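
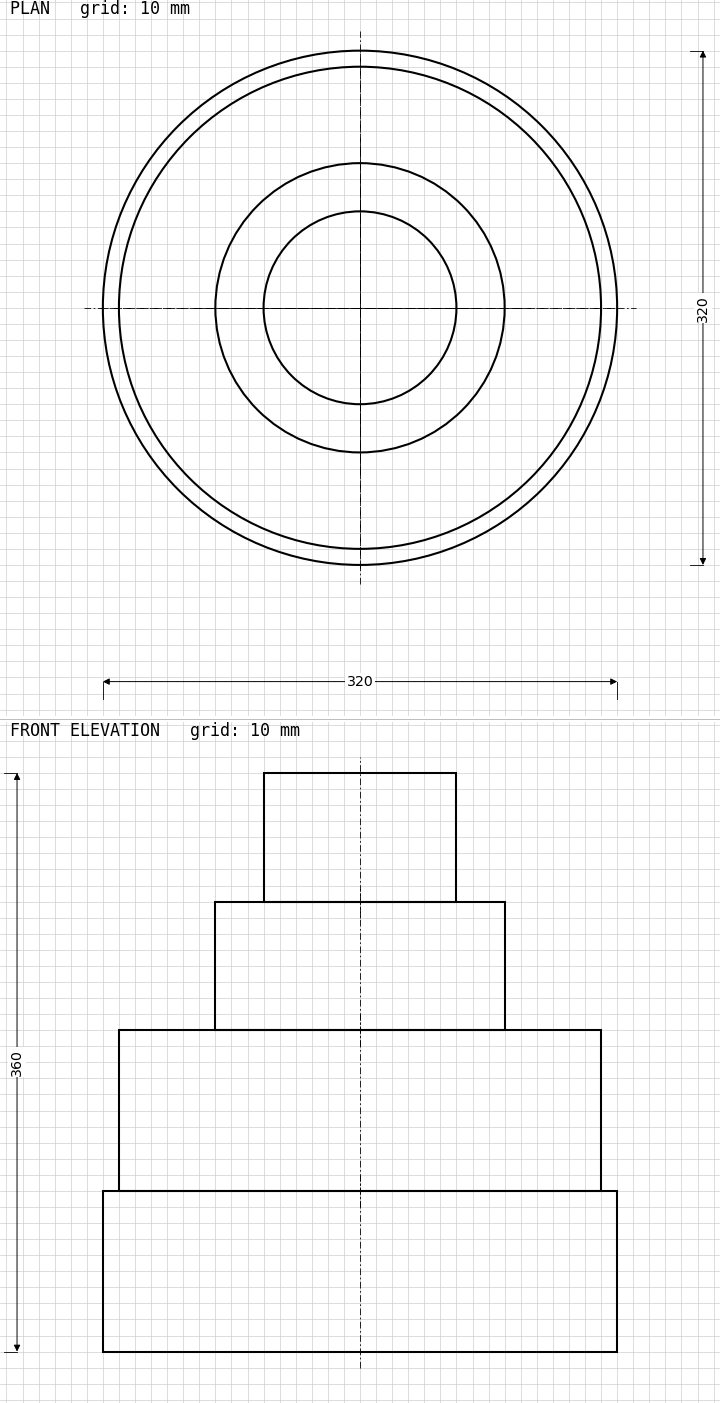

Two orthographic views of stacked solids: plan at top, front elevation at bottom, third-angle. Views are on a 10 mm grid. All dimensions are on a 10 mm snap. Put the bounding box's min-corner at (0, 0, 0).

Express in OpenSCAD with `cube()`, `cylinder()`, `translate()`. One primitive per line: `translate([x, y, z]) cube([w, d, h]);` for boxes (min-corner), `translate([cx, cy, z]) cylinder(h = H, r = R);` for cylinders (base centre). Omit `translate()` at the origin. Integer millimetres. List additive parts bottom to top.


translate([160, 160, 0]) cylinder(h = 100, r = 160);
translate([160, 160, 100]) cylinder(h = 100, r = 150);
translate([160, 160, 200]) cylinder(h = 80, r = 90);
translate([160, 160, 280]) cylinder(h = 80, r = 60);


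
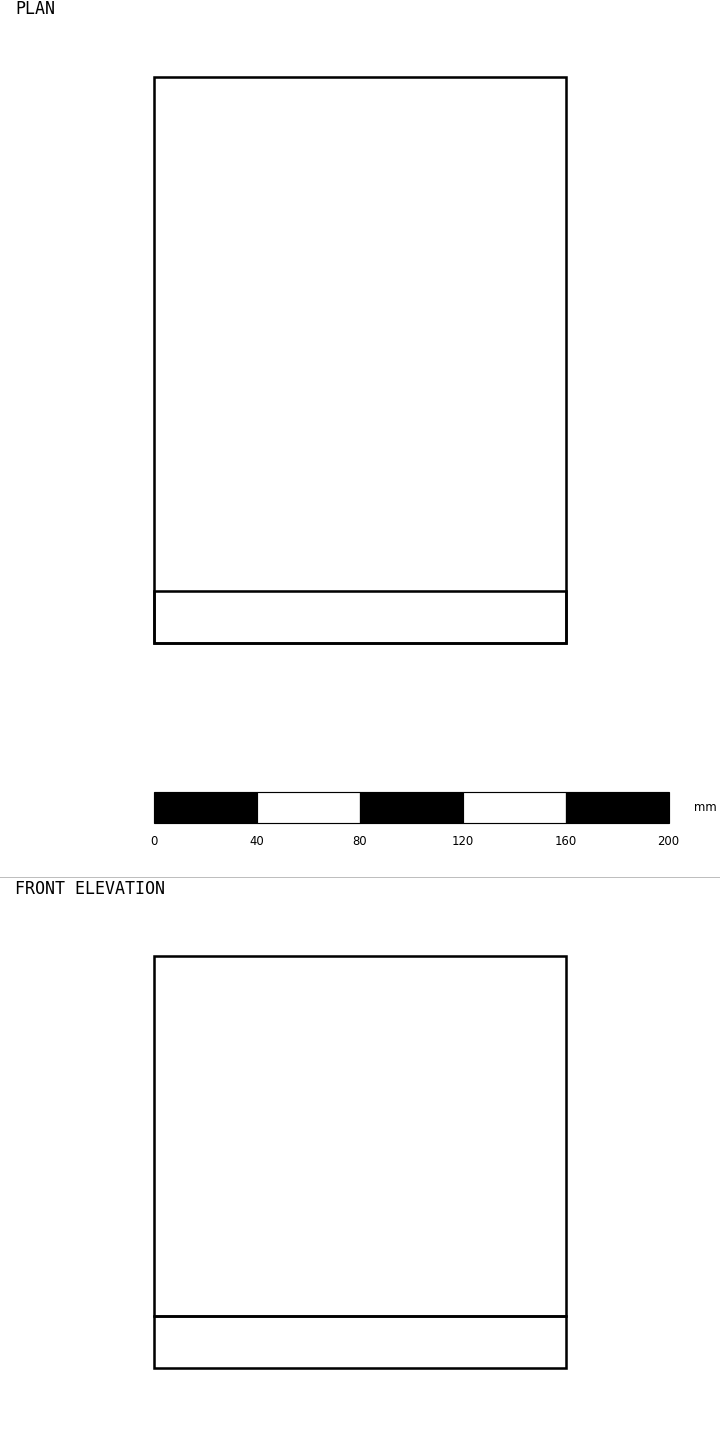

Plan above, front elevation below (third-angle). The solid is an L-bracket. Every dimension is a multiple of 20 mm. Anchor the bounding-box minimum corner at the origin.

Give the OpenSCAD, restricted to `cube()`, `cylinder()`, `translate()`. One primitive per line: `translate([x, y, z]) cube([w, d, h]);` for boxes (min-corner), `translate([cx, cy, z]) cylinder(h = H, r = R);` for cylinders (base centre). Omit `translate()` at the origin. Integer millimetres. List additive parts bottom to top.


cube([160, 220, 20]);
translate([0, 0, 20]) cube([160, 20, 140]);


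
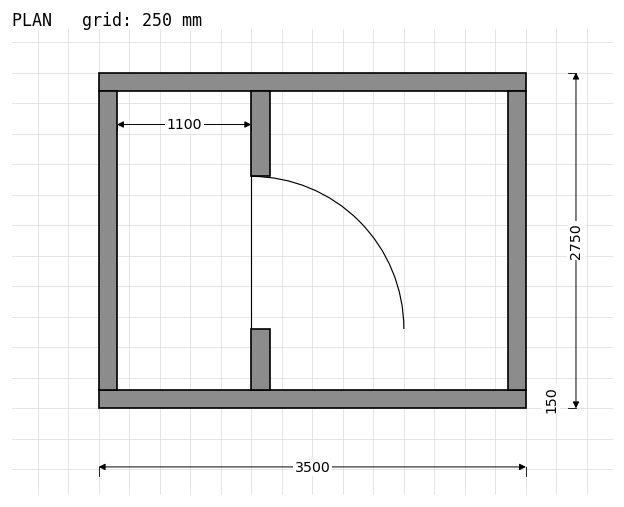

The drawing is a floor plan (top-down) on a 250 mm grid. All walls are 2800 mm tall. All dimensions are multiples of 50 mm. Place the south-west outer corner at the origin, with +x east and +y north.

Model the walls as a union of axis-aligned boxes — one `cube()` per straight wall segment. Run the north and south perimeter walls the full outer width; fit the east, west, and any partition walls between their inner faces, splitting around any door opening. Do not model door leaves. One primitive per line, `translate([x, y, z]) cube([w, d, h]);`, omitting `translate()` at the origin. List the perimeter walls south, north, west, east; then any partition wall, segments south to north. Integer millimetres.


cube([3500, 150, 2800]);
translate([0, 2600, 0]) cube([3500, 150, 2800]);
translate([0, 150, 0]) cube([150, 2450, 2800]);
translate([3350, 150, 0]) cube([150, 2450, 2800]);
translate([1250, 150, 0]) cube([150, 500, 2800]);
translate([1250, 1900, 0]) cube([150, 700, 2800]);


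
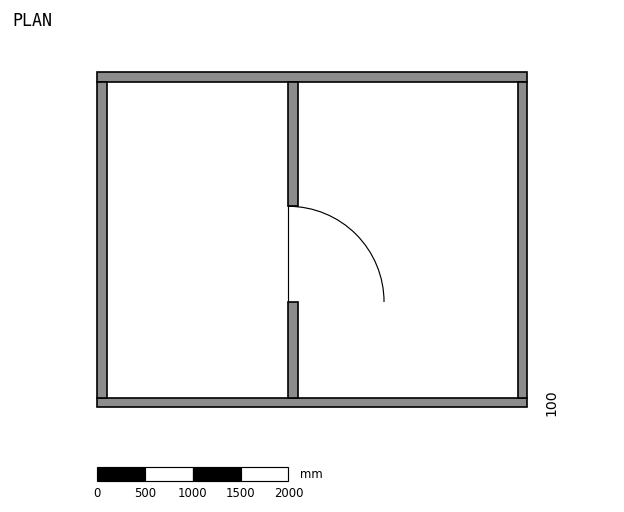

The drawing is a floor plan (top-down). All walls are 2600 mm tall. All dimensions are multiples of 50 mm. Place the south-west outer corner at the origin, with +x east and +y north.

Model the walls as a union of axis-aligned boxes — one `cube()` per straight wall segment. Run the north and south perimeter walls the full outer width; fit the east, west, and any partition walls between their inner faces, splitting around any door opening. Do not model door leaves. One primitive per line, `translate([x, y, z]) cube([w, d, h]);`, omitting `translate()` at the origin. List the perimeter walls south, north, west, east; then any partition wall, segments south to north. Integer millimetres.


cube([4500, 100, 2600]);
translate([0, 3400, 0]) cube([4500, 100, 2600]);
translate([0, 100, 0]) cube([100, 3300, 2600]);
translate([4400, 100, 0]) cube([100, 3300, 2600]);
translate([2000, 100, 0]) cube([100, 1000, 2600]);
translate([2000, 2100, 0]) cube([100, 1300, 2600]);


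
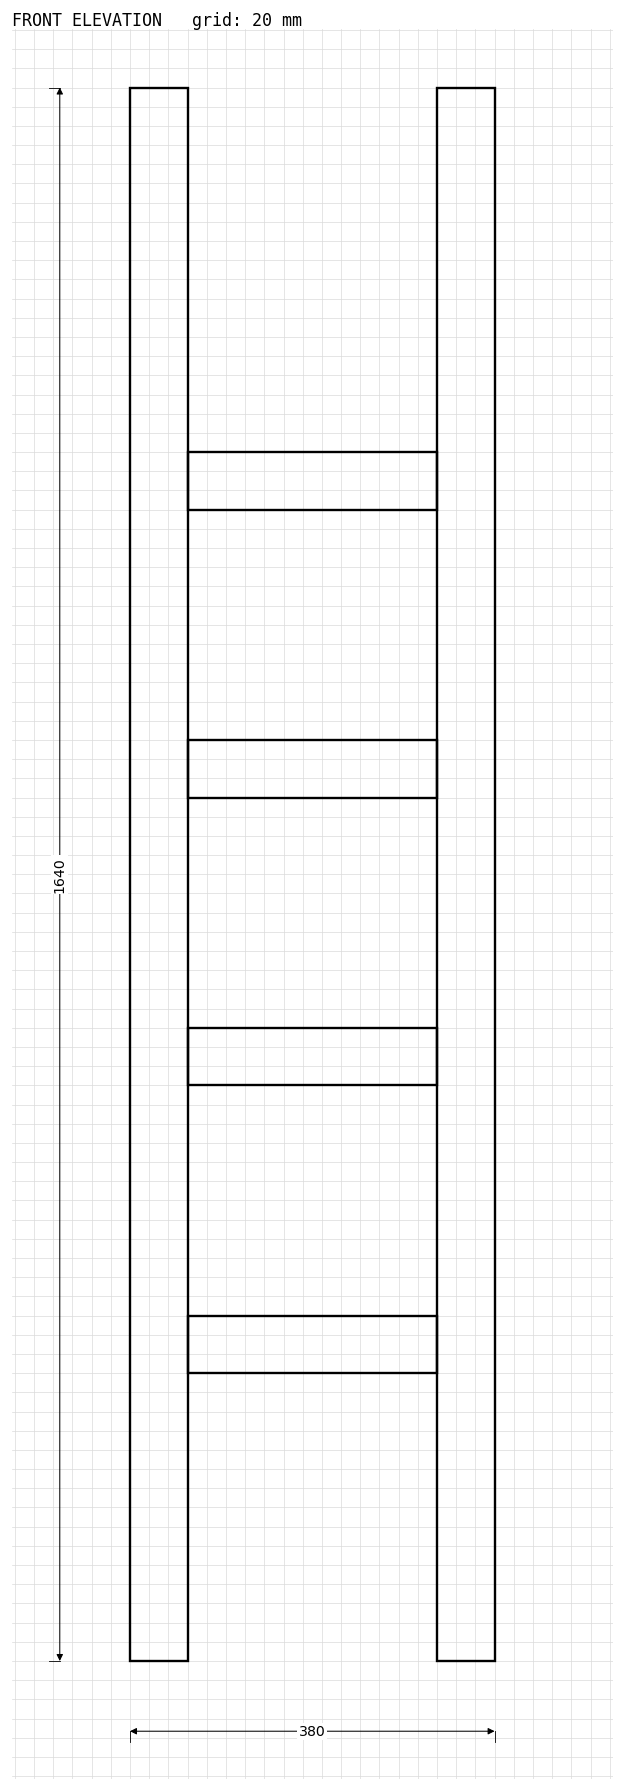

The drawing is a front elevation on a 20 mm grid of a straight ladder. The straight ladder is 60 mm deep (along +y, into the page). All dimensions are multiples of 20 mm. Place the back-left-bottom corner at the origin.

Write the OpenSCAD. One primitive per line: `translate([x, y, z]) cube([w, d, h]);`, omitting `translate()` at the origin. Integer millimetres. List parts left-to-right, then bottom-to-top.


cube([60, 60, 1640]);
translate([60, 0, 300]) cube([260, 60, 60]);
translate([60, 0, 600]) cube([260, 60, 60]);
translate([60, 0, 900]) cube([260, 60, 60]);
translate([60, 0, 1200]) cube([260, 60, 60]);
translate([320, 0, 0]) cube([60, 60, 1640]);


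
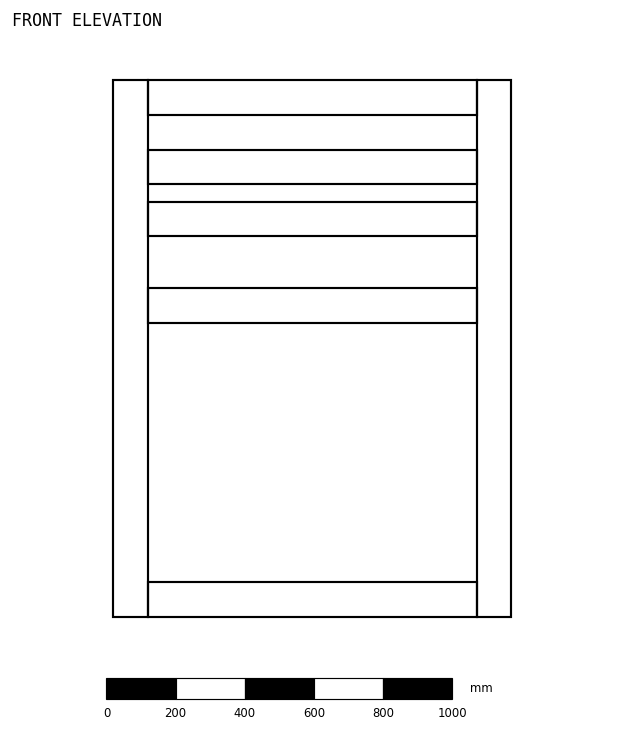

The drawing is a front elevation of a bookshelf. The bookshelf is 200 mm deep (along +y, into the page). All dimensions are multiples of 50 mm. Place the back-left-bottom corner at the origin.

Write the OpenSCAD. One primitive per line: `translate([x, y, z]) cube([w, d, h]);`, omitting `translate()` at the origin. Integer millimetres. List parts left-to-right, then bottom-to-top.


cube([100, 200, 1550]);
translate([100, 0, 0]) cube([950, 200, 100]);
translate([100, 0, 850]) cube([950, 200, 100]);
translate([100, 0, 1100]) cube([950, 200, 100]);
translate([100, 0, 1250]) cube([950, 200, 100]);
translate([100, 0, 1450]) cube([950, 200, 100]);
translate([1050, 0, 0]) cube([100, 200, 1550]);


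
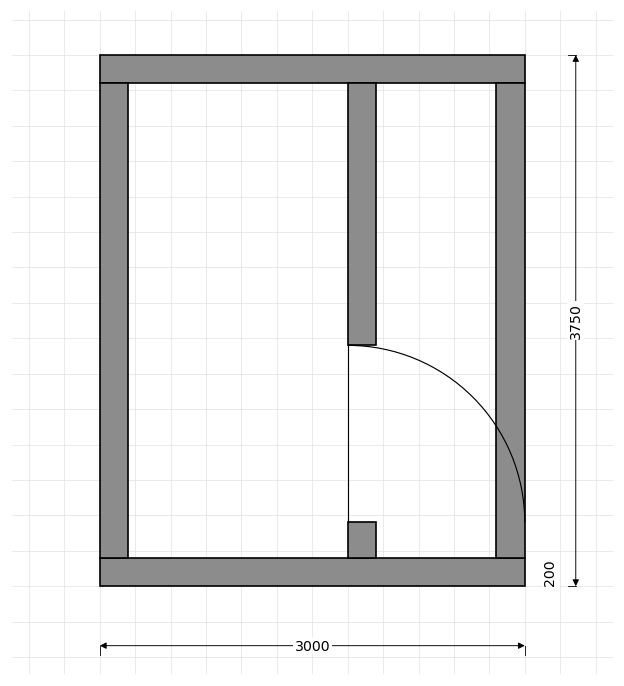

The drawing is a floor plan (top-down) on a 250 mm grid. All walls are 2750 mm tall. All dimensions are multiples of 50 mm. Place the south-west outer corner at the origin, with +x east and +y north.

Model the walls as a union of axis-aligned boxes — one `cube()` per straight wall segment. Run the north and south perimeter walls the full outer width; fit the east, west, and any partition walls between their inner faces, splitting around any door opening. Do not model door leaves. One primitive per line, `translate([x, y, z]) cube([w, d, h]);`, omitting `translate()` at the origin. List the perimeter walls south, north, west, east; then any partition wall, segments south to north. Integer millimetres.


cube([3000, 200, 2750]);
translate([0, 3550, 0]) cube([3000, 200, 2750]);
translate([0, 200, 0]) cube([200, 3350, 2750]);
translate([2800, 200, 0]) cube([200, 3350, 2750]);
translate([1750, 200, 0]) cube([200, 250, 2750]);
translate([1750, 1700, 0]) cube([200, 1850, 2750]);


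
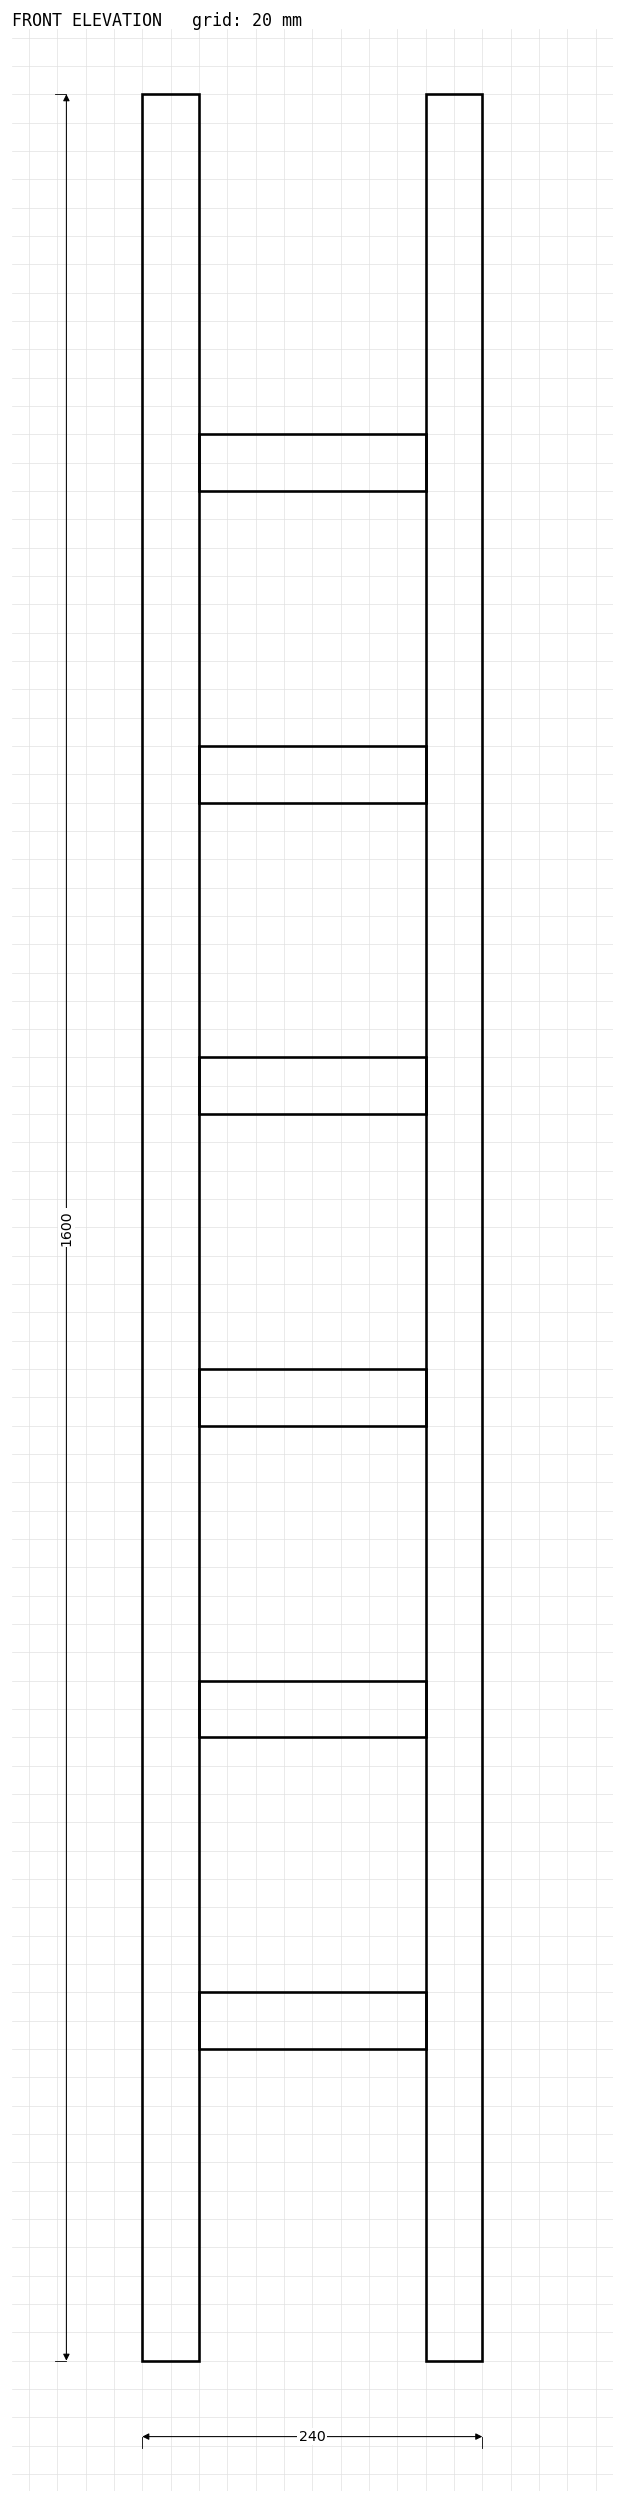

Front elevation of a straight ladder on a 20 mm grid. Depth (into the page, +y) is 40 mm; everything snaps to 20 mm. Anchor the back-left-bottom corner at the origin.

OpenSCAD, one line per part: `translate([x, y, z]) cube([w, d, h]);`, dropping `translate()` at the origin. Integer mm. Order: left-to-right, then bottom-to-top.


cube([40, 40, 1600]);
translate([40, 0, 220]) cube([160, 40, 40]);
translate([40, 0, 440]) cube([160, 40, 40]);
translate([40, 0, 660]) cube([160, 40, 40]);
translate([40, 0, 880]) cube([160, 40, 40]);
translate([40, 0, 1100]) cube([160, 40, 40]);
translate([40, 0, 1320]) cube([160, 40, 40]);
translate([200, 0, 0]) cube([40, 40, 1600]);


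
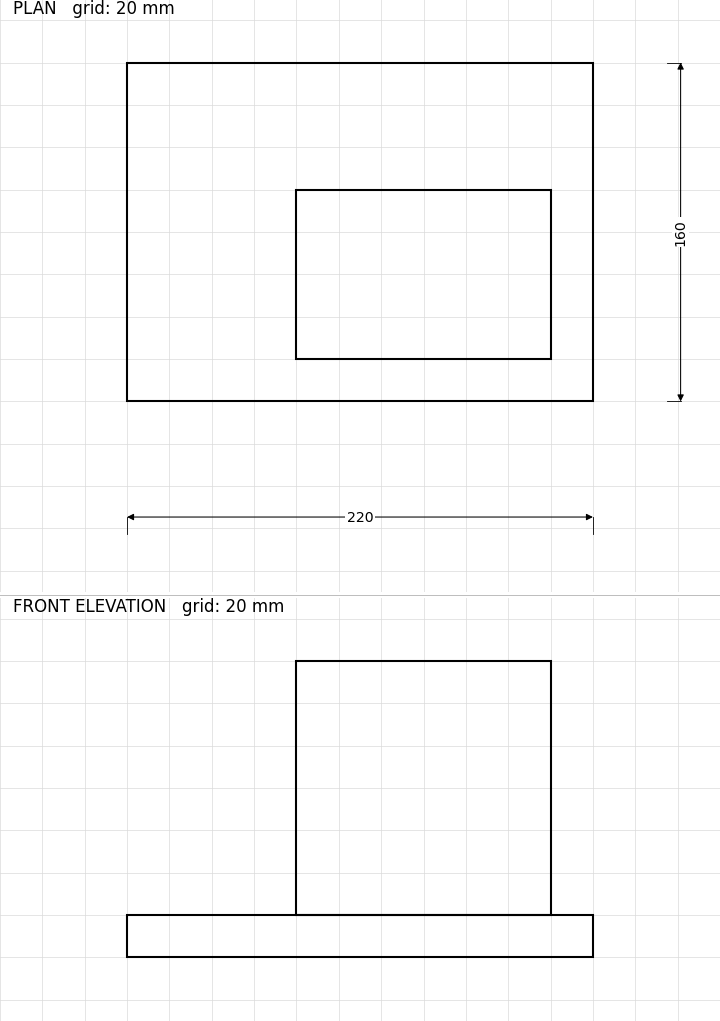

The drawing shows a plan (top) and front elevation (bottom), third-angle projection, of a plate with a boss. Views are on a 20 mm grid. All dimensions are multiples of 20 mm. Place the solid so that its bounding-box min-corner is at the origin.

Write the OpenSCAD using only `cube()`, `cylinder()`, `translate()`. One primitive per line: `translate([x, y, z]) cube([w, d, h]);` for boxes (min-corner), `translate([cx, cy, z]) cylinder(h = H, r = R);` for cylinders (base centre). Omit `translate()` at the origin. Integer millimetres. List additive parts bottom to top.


cube([220, 160, 20]);
translate([80, 20, 20]) cube([120, 80, 120]);


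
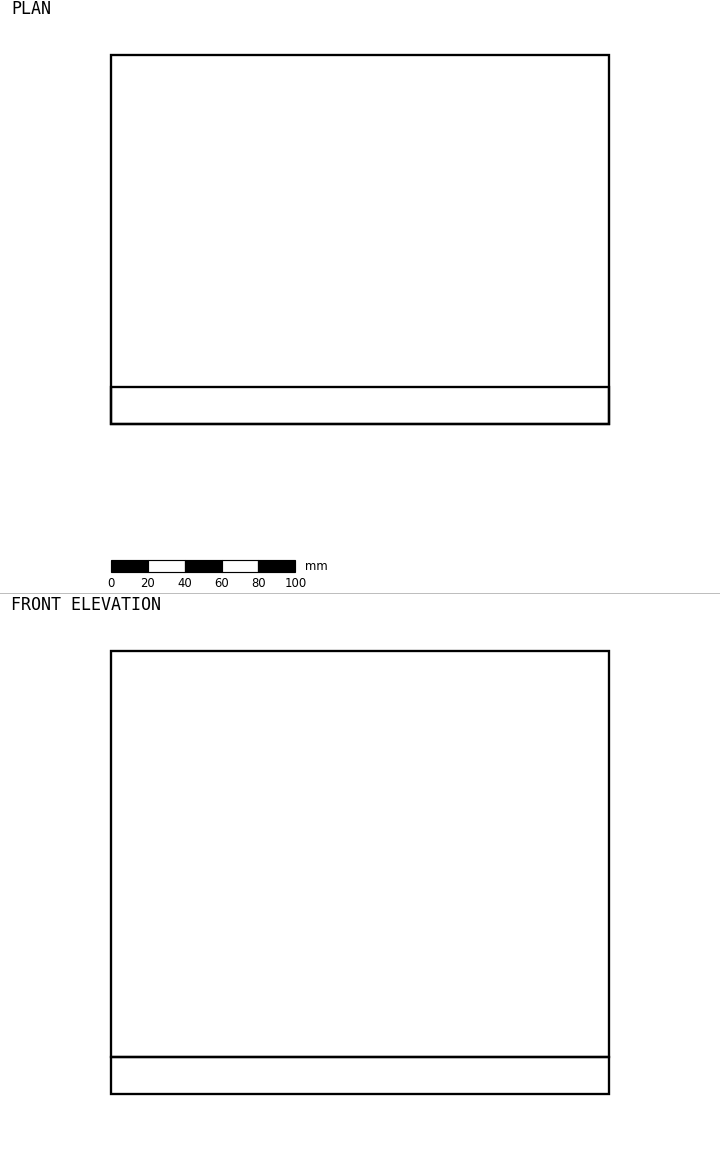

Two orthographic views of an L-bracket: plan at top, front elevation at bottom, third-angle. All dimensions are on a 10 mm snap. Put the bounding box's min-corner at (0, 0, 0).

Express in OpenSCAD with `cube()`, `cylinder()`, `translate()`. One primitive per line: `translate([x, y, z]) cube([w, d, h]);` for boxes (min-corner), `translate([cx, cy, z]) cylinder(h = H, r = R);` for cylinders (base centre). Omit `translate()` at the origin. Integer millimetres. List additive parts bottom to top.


cube([270, 200, 20]);
translate([0, 0, 20]) cube([270, 20, 220]);


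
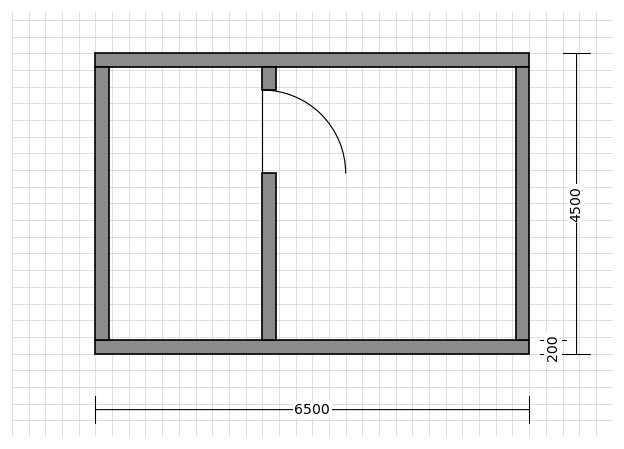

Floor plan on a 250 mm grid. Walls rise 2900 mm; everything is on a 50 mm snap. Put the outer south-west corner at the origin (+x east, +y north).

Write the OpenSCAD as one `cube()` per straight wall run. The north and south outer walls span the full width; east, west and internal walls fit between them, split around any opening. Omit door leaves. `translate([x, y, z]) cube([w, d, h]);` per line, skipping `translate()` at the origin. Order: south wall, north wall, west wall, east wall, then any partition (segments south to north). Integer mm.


cube([6500, 200, 2900]);
translate([0, 4300, 0]) cube([6500, 200, 2900]);
translate([0, 200, 0]) cube([200, 4100, 2900]);
translate([6300, 200, 0]) cube([200, 4100, 2900]);
translate([2500, 200, 0]) cube([200, 2500, 2900]);
translate([2500, 3950, 0]) cube([200, 350, 2900]);


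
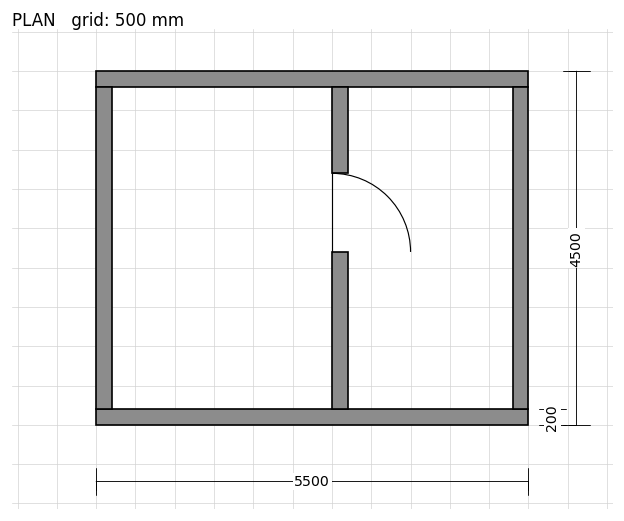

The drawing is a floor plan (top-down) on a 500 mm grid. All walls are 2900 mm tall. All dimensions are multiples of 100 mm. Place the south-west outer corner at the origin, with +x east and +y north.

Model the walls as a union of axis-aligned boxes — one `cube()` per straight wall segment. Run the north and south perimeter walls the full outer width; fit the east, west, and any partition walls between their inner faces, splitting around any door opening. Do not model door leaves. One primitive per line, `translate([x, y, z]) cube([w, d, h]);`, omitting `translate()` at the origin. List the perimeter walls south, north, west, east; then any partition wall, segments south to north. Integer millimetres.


cube([5500, 200, 2900]);
translate([0, 4300, 0]) cube([5500, 200, 2900]);
translate([0, 200, 0]) cube([200, 4100, 2900]);
translate([5300, 200, 0]) cube([200, 4100, 2900]);
translate([3000, 200, 0]) cube([200, 2000, 2900]);
translate([3000, 3200, 0]) cube([200, 1100, 2900]);


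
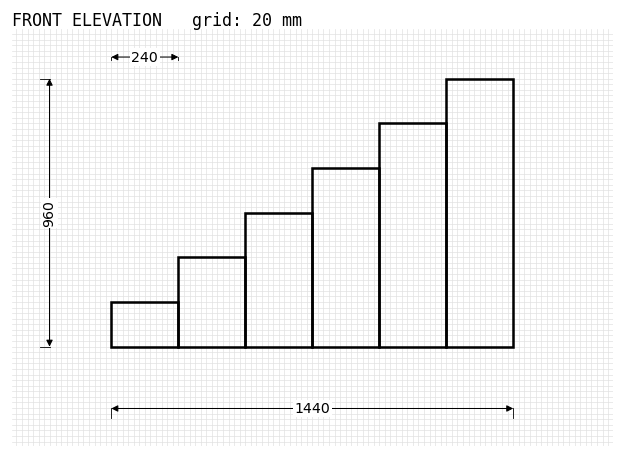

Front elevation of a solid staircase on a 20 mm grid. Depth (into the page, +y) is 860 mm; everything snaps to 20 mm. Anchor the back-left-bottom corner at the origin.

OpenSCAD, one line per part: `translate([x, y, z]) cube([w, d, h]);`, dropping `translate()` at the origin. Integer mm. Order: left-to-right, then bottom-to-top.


cube([240, 860, 160]);
translate([240, 0, 0]) cube([240, 860, 320]);
translate([480, 0, 0]) cube([240, 860, 480]);
translate([720, 0, 0]) cube([240, 860, 640]);
translate([960, 0, 0]) cube([240, 860, 800]);
translate([1200, 0, 0]) cube([240, 860, 960]);


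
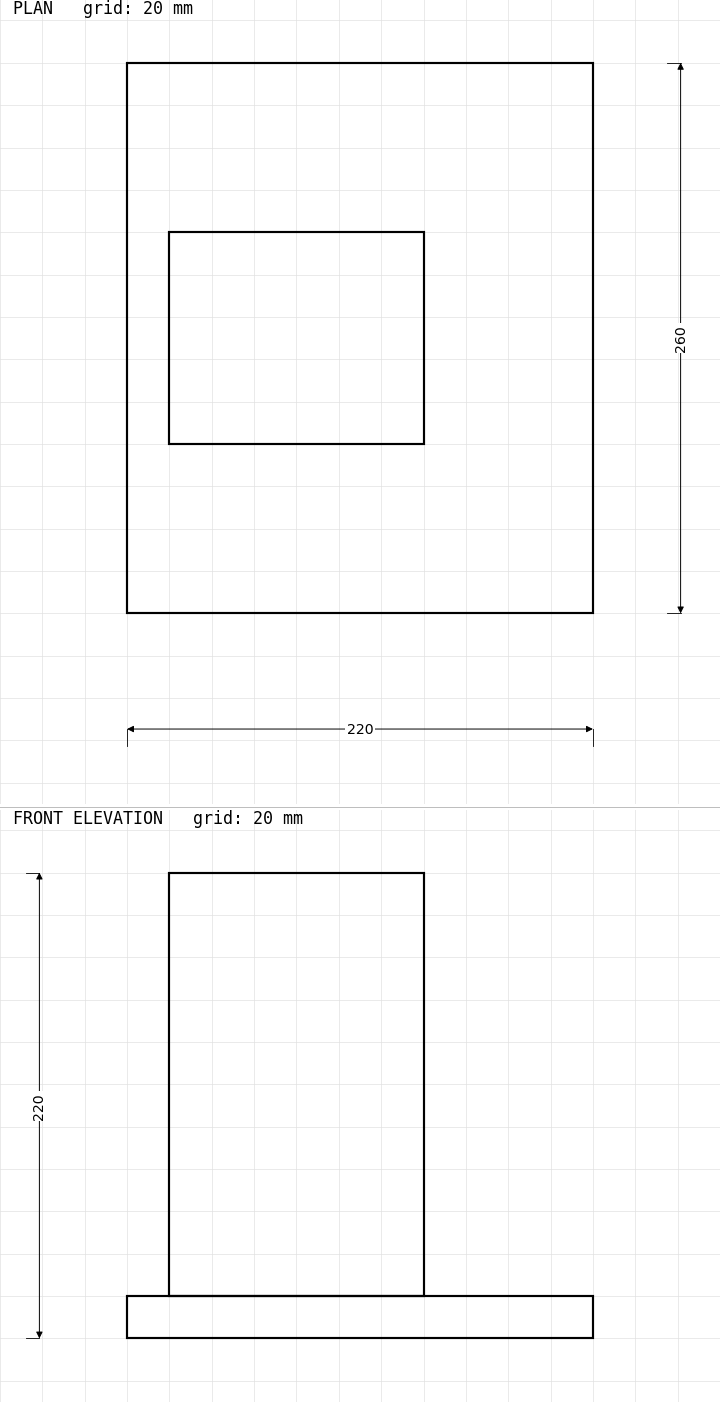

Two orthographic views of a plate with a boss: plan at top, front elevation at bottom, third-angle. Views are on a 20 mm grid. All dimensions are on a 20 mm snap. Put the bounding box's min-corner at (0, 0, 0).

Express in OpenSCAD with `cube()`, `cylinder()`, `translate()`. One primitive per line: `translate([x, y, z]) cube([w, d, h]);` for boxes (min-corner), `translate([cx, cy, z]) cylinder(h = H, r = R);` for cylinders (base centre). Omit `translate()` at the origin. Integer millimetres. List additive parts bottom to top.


cube([220, 260, 20]);
translate([20, 80, 20]) cube([120, 100, 200]);


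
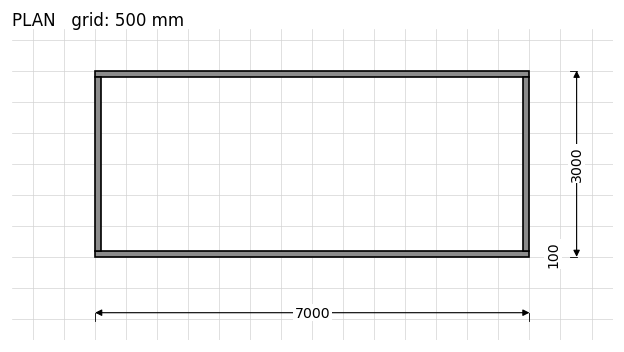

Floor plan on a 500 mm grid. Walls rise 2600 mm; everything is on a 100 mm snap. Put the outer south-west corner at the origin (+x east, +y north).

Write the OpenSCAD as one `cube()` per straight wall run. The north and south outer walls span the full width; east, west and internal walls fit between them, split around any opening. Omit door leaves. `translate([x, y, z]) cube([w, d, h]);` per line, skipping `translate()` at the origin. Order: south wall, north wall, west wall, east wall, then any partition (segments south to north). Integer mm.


cube([7000, 100, 2600]);
translate([0, 2900, 0]) cube([7000, 100, 2600]);
translate([0, 100, 0]) cube([100, 2800, 2600]);
translate([6900, 100, 0]) cube([100, 2800, 2600]);


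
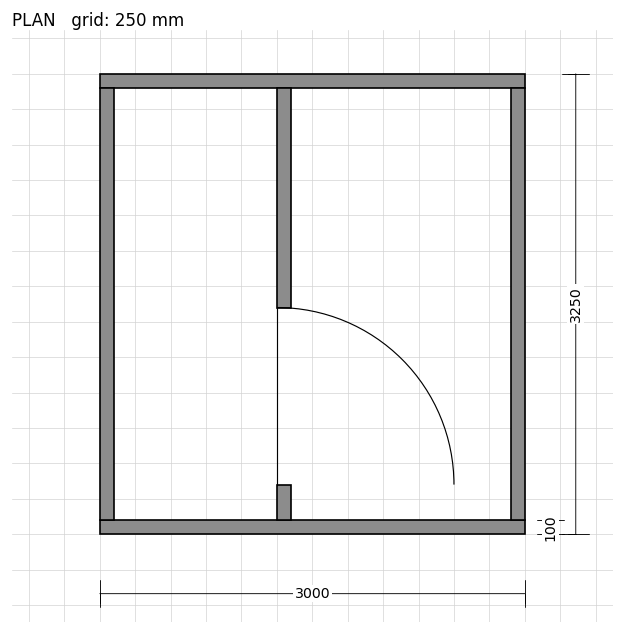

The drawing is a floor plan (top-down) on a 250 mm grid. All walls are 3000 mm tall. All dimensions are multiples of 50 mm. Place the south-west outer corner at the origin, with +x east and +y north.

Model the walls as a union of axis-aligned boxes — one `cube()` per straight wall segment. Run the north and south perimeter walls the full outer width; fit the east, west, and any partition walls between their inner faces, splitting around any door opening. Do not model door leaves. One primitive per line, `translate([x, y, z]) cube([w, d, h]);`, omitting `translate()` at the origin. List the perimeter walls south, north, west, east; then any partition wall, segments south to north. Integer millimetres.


cube([3000, 100, 3000]);
translate([0, 3150, 0]) cube([3000, 100, 3000]);
translate([0, 100, 0]) cube([100, 3050, 3000]);
translate([2900, 100, 0]) cube([100, 3050, 3000]);
translate([1250, 100, 0]) cube([100, 250, 3000]);
translate([1250, 1600, 0]) cube([100, 1550, 3000]);


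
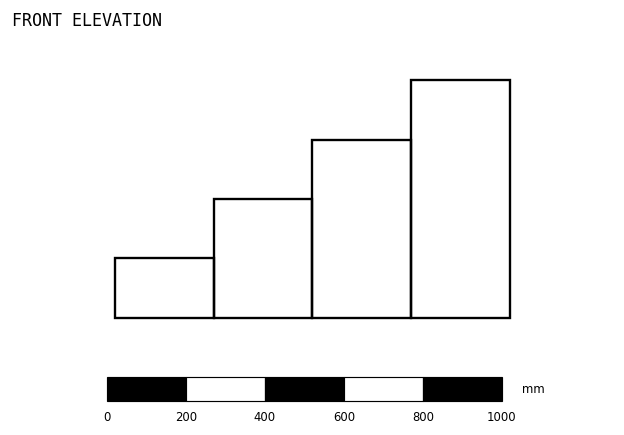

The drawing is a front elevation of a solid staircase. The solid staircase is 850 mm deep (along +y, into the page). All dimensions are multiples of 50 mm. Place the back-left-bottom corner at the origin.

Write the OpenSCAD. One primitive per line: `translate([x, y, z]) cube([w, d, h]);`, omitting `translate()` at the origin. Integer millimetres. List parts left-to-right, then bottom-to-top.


cube([250, 850, 150]);
translate([250, 0, 0]) cube([250, 850, 300]);
translate([500, 0, 0]) cube([250, 850, 450]);
translate([750, 0, 0]) cube([250, 850, 600]);


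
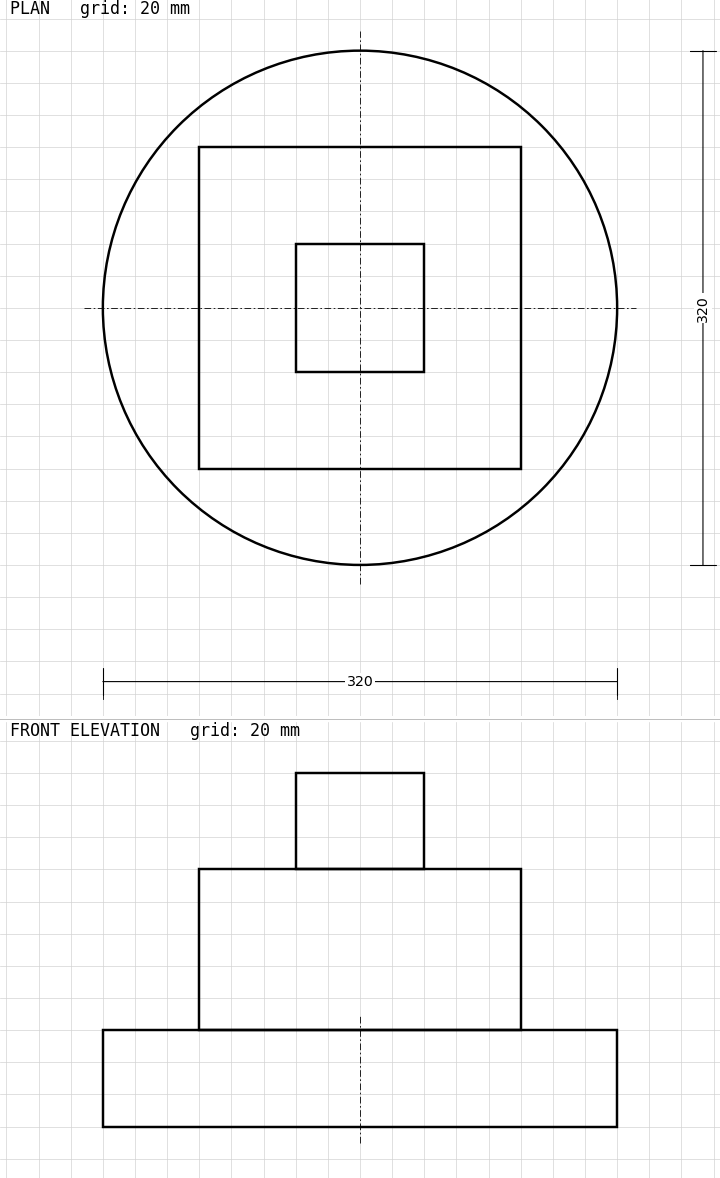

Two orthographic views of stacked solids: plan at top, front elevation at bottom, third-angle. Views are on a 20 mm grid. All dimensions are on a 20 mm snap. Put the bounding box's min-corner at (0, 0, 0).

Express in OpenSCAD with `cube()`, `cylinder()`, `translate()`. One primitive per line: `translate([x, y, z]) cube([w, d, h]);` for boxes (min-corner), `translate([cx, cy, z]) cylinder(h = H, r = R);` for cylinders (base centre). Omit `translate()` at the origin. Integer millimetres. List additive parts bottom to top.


translate([160, 160, 0]) cylinder(h = 60, r = 160);
translate([60, 60, 60]) cube([200, 200, 100]);
translate([120, 120, 160]) cube([80, 80, 60]);


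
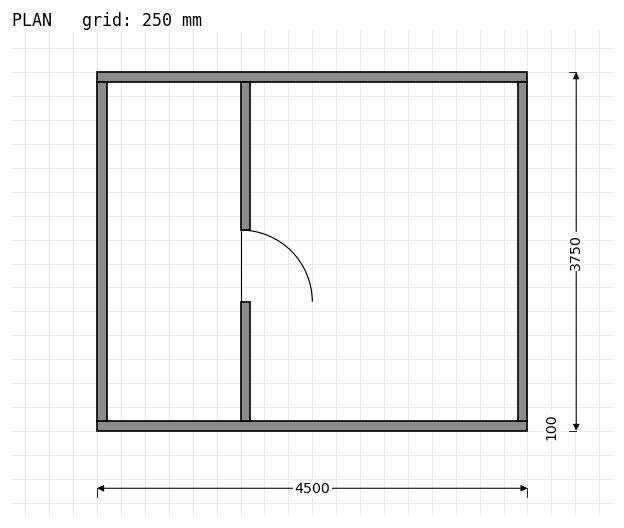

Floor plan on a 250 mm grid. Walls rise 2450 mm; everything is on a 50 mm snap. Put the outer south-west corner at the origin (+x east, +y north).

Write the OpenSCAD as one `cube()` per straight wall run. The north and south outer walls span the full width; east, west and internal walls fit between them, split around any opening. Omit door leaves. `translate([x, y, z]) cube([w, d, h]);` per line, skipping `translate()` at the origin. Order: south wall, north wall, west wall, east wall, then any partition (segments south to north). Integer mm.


cube([4500, 100, 2450]);
translate([0, 3650, 0]) cube([4500, 100, 2450]);
translate([0, 100, 0]) cube([100, 3550, 2450]);
translate([4400, 100, 0]) cube([100, 3550, 2450]);
translate([1500, 100, 0]) cube([100, 1250, 2450]);
translate([1500, 2100, 0]) cube([100, 1550, 2450]);


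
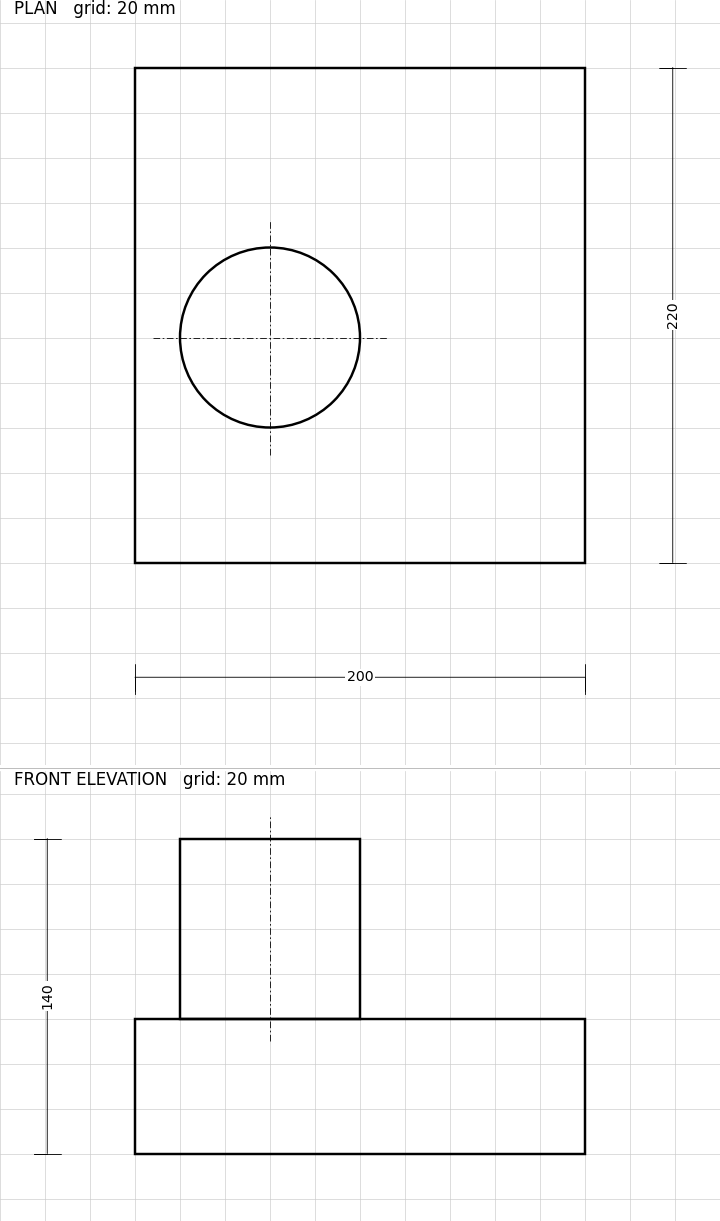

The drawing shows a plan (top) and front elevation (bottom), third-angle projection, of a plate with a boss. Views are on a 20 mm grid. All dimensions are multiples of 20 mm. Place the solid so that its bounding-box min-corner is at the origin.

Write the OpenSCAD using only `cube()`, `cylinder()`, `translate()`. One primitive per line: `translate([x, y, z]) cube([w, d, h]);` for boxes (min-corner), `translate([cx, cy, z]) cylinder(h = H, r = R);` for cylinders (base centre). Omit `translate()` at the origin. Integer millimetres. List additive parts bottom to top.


cube([200, 220, 60]);
translate([60, 100, 60]) cylinder(h = 80, r = 40);


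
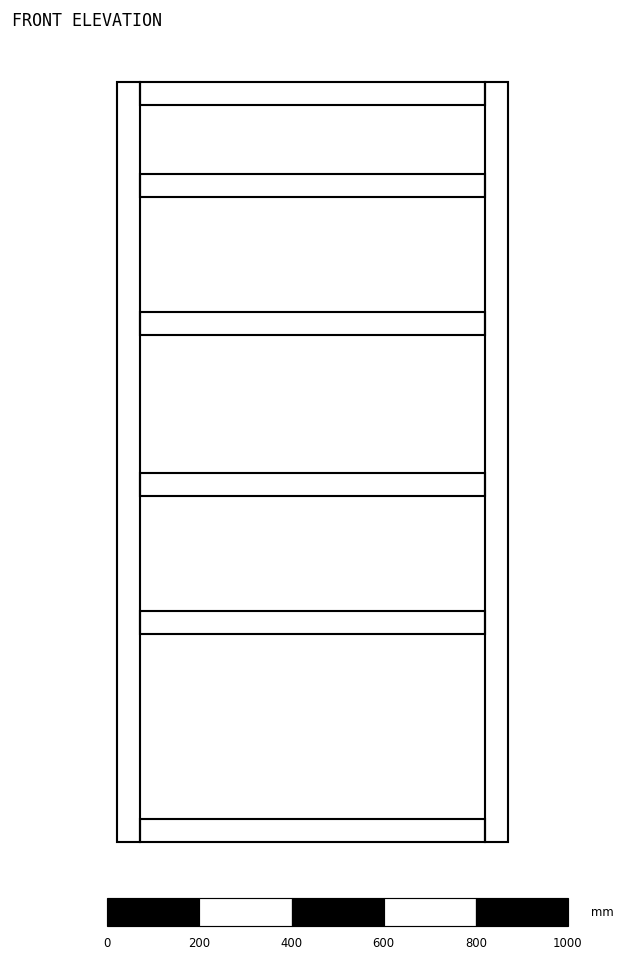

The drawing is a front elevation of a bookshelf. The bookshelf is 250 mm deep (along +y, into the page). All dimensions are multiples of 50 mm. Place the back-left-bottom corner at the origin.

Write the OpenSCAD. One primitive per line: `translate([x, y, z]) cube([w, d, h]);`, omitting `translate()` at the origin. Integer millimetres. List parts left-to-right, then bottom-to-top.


cube([50, 250, 1650]);
translate([50, 0, 0]) cube([750, 250, 50]);
translate([50, 0, 450]) cube([750, 250, 50]);
translate([50, 0, 750]) cube([750, 250, 50]);
translate([50, 0, 1100]) cube([750, 250, 50]);
translate([50, 0, 1400]) cube([750, 250, 50]);
translate([50, 0, 1600]) cube([750, 250, 50]);
translate([800, 0, 0]) cube([50, 250, 1650]);


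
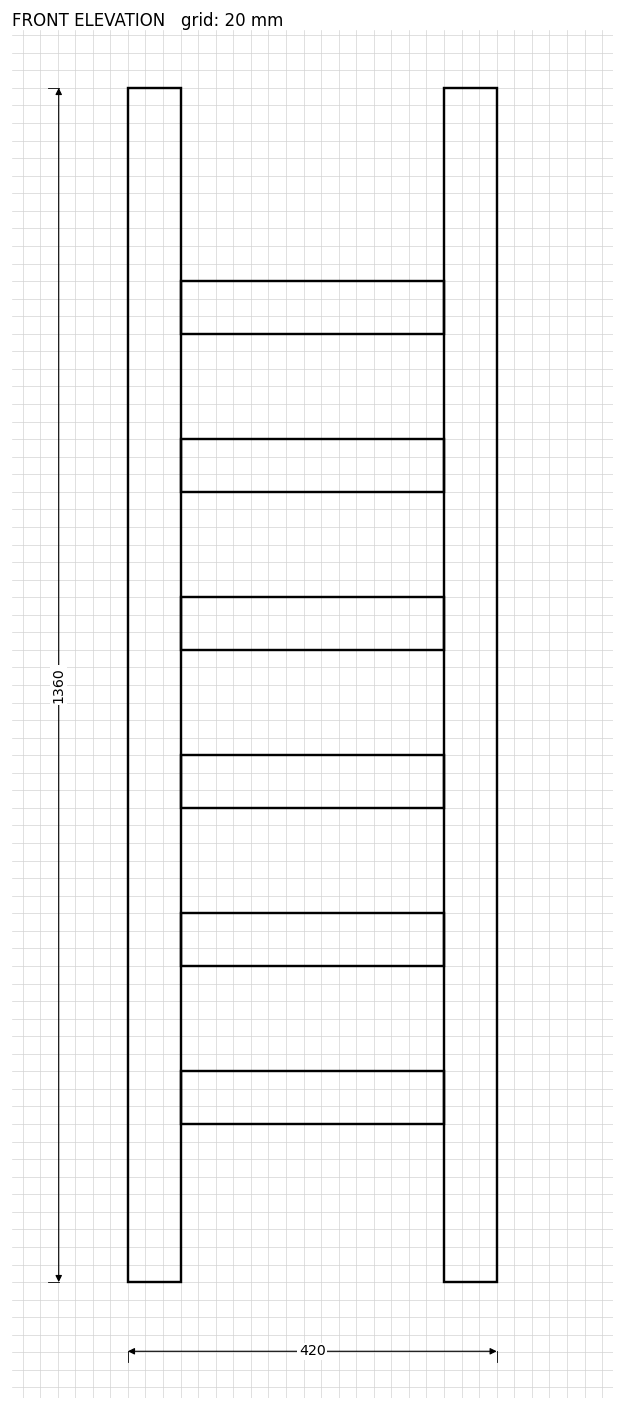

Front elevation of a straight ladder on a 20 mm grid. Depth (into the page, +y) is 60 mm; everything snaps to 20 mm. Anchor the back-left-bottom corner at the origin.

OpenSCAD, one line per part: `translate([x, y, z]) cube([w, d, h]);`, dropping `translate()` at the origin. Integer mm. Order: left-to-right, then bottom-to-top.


cube([60, 60, 1360]);
translate([60, 0, 180]) cube([300, 60, 60]);
translate([60, 0, 360]) cube([300, 60, 60]);
translate([60, 0, 540]) cube([300, 60, 60]);
translate([60, 0, 720]) cube([300, 60, 60]);
translate([60, 0, 900]) cube([300, 60, 60]);
translate([60, 0, 1080]) cube([300, 60, 60]);
translate([360, 0, 0]) cube([60, 60, 1360]);


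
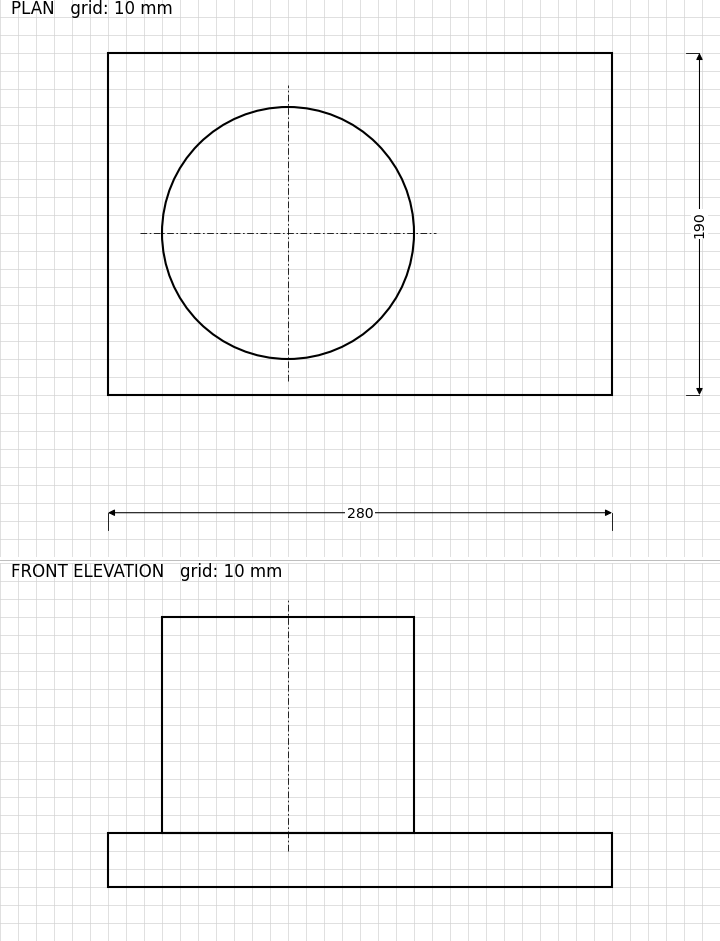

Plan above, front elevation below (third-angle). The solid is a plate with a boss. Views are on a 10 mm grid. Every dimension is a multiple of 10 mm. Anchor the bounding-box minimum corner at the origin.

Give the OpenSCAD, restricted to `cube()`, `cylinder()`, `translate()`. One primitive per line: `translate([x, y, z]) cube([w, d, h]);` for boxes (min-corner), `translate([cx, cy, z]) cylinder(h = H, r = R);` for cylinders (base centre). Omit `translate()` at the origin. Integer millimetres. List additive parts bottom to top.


cube([280, 190, 30]);
translate([100, 90, 30]) cylinder(h = 120, r = 70);


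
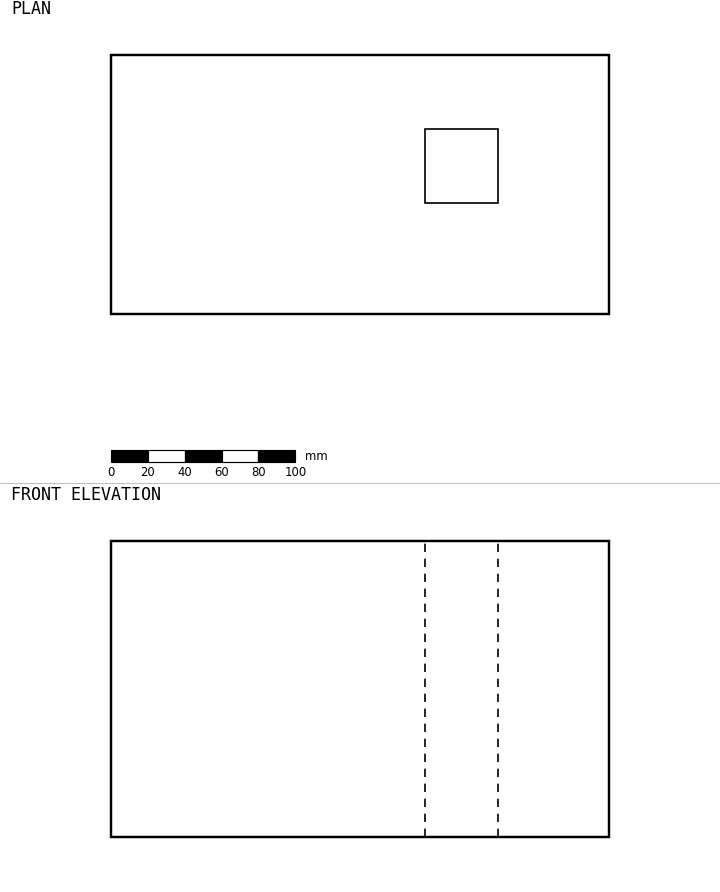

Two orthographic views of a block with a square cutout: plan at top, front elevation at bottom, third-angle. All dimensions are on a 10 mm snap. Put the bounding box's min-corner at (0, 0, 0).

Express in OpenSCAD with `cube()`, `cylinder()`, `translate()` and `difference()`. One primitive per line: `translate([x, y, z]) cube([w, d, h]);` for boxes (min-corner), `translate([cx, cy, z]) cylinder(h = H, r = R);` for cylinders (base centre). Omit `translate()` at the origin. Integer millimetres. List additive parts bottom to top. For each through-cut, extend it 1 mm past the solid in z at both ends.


difference() {
  cube([270, 140, 160]);
  translate([170, 60, -1]) cube([40, 40, 162]);
}


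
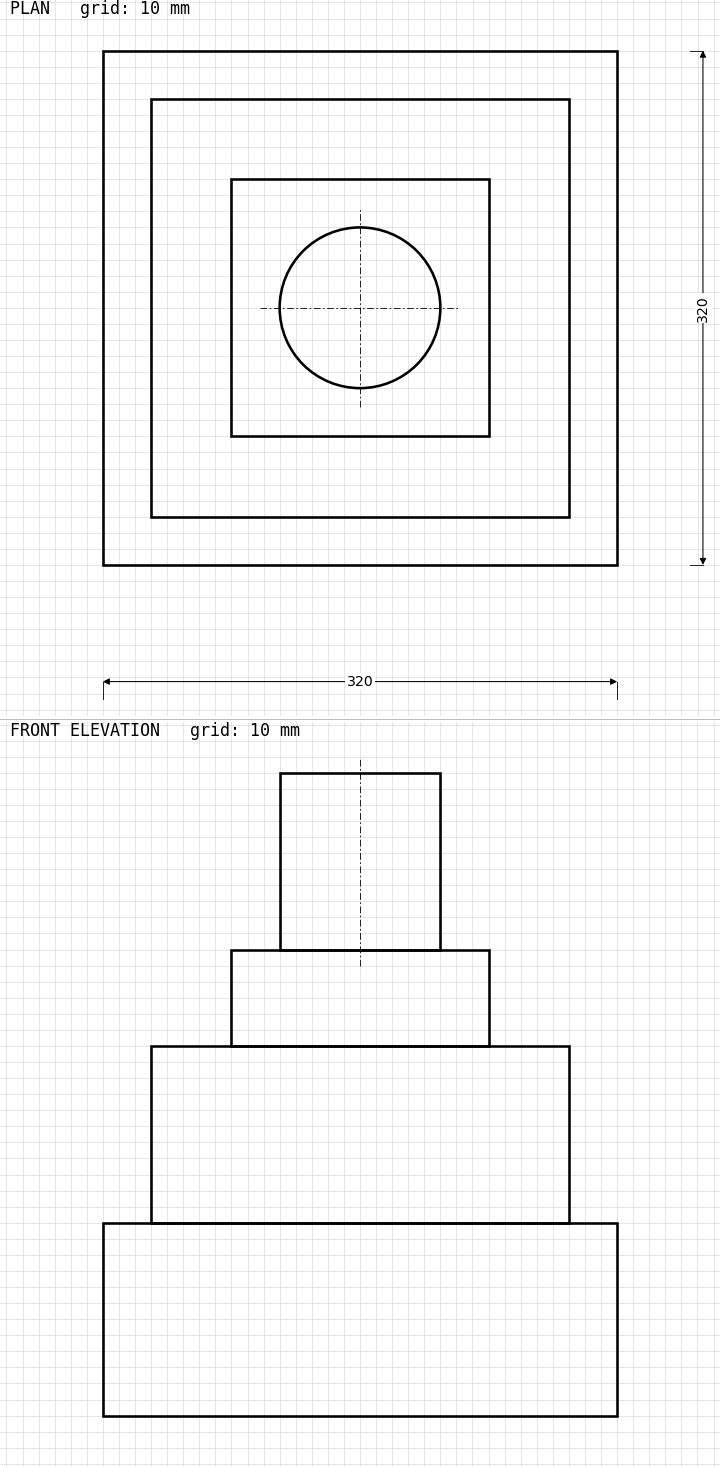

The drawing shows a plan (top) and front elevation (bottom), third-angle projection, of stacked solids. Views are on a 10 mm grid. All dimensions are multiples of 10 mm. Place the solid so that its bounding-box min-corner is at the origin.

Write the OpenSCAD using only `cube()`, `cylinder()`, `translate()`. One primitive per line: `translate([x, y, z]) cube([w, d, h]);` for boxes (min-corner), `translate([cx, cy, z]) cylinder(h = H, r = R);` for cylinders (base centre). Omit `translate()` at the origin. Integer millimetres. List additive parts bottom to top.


cube([320, 320, 120]);
translate([30, 30, 120]) cube([260, 260, 110]);
translate([80, 80, 230]) cube([160, 160, 60]);
translate([160, 160, 290]) cylinder(h = 110, r = 50);


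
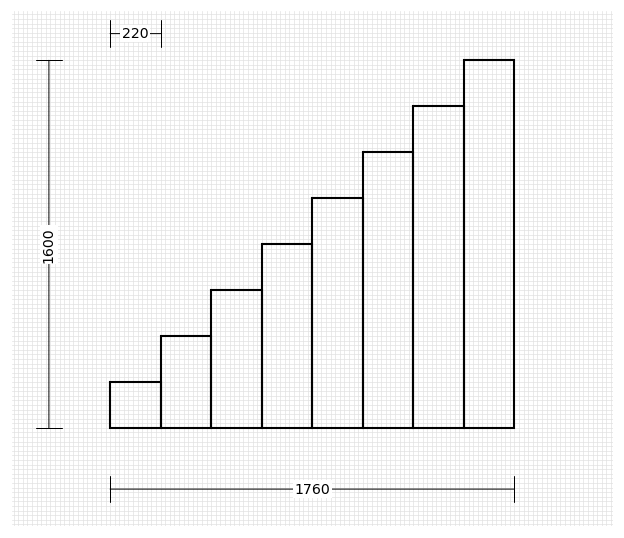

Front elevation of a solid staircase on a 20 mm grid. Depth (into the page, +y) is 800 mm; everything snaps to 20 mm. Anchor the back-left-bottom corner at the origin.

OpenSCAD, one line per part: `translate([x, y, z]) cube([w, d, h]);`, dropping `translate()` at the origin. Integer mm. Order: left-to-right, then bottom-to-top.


cube([220, 800, 200]);
translate([220, 0, 0]) cube([220, 800, 400]);
translate([440, 0, 0]) cube([220, 800, 600]);
translate([660, 0, 0]) cube([220, 800, 800]);
translate([880, 0, 0]) cube([220, 800, 1000]);
translate([1100, 0, 0]) cube([220, 800, 1200]);
translate([1320, 0, 0]) cube([220, 800, 1400]);
translate([1540, 0, 0]) cube([220, 800, 1600]);


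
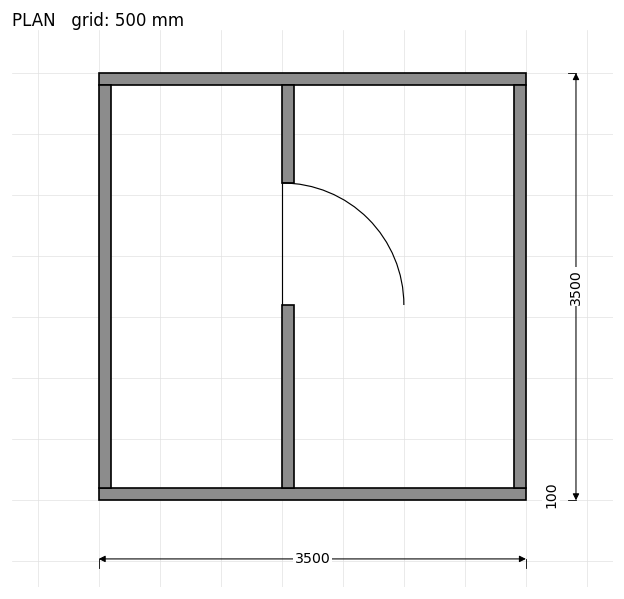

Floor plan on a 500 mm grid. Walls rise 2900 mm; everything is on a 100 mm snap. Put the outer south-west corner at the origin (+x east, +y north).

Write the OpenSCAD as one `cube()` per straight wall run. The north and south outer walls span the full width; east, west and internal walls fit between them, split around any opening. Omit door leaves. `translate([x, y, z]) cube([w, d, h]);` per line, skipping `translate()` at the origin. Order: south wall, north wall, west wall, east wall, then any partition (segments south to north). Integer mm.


cube([3500, 100, 2900]);
translate([0, 3400, 0]) cube([3500, 100, 2900]);
translate([0, 100, 0]) cube([100, 3300, 2900]);
translate([3400, 100, 0]) cube([100, 3300, 2900]);
translate([1500, 100, 0]) cube([100, 1500, 2900]);
translate([1500, 2600, 0]) cube([100, 800, 2900]);


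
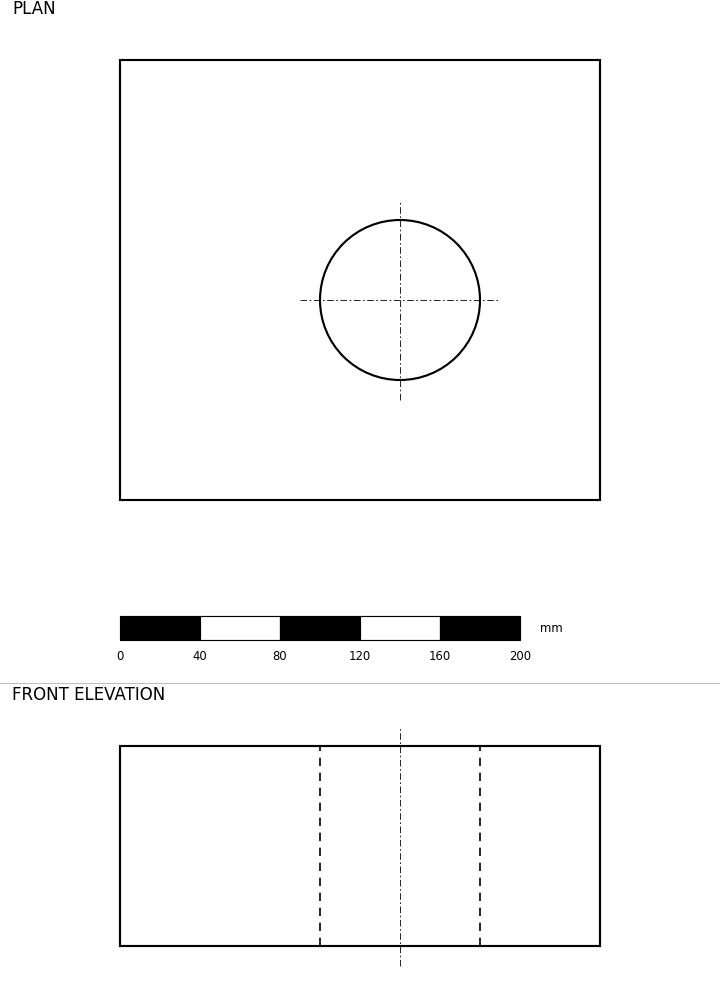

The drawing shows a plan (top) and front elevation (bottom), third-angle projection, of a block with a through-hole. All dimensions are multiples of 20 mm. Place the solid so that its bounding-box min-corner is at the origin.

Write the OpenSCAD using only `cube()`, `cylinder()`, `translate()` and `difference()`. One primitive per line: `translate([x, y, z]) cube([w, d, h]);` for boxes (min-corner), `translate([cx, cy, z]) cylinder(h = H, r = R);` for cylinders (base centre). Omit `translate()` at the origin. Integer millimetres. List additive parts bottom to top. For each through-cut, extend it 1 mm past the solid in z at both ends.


difference() {
  cube([240, 220, 100]);
  translate([140, 100, -1]) cylinder(h = 102, r = 40);
}


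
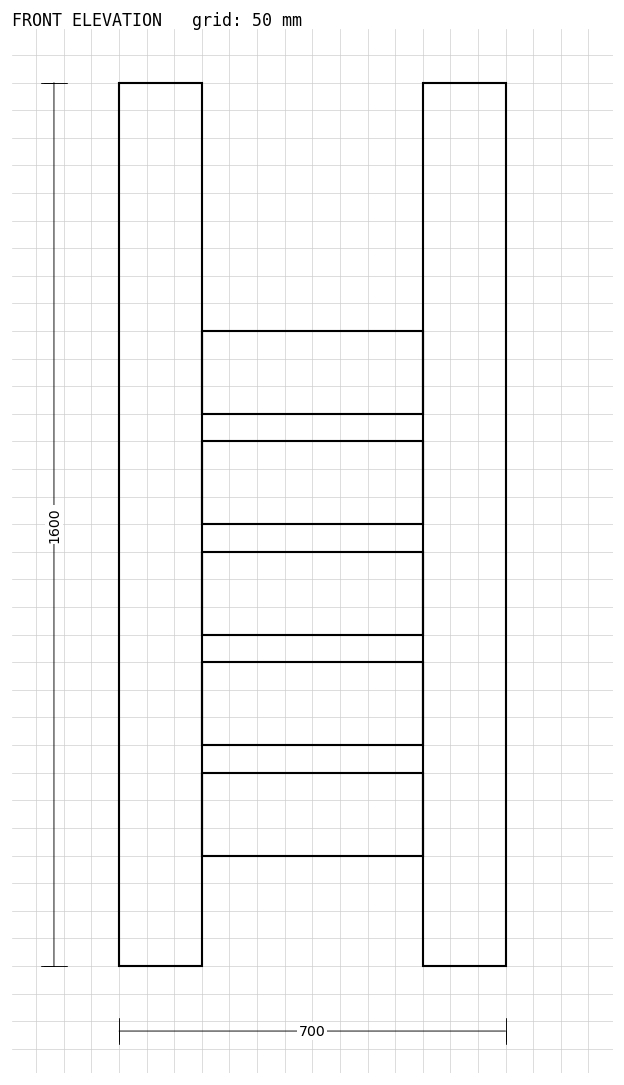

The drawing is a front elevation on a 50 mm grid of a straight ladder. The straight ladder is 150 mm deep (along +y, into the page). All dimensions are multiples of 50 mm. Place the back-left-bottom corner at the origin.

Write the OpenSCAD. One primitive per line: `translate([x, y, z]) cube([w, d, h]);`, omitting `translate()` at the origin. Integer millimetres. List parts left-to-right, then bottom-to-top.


cube([150, 150, 1600]);
translate([150, 0, 200]) cube([400, 150, 150]);
translate([150, 0, 400]) cube([400, 150, 150]);
translate([150, 0, 600]) cube([400, 150, 150]);
translate([150, 0, 800]) cube([400, 150, 150]);
translate([150, 0, 1000]) cube([400, 150, 150]);
translate([550, 0, 0]) cube([150, 150, 1600]);


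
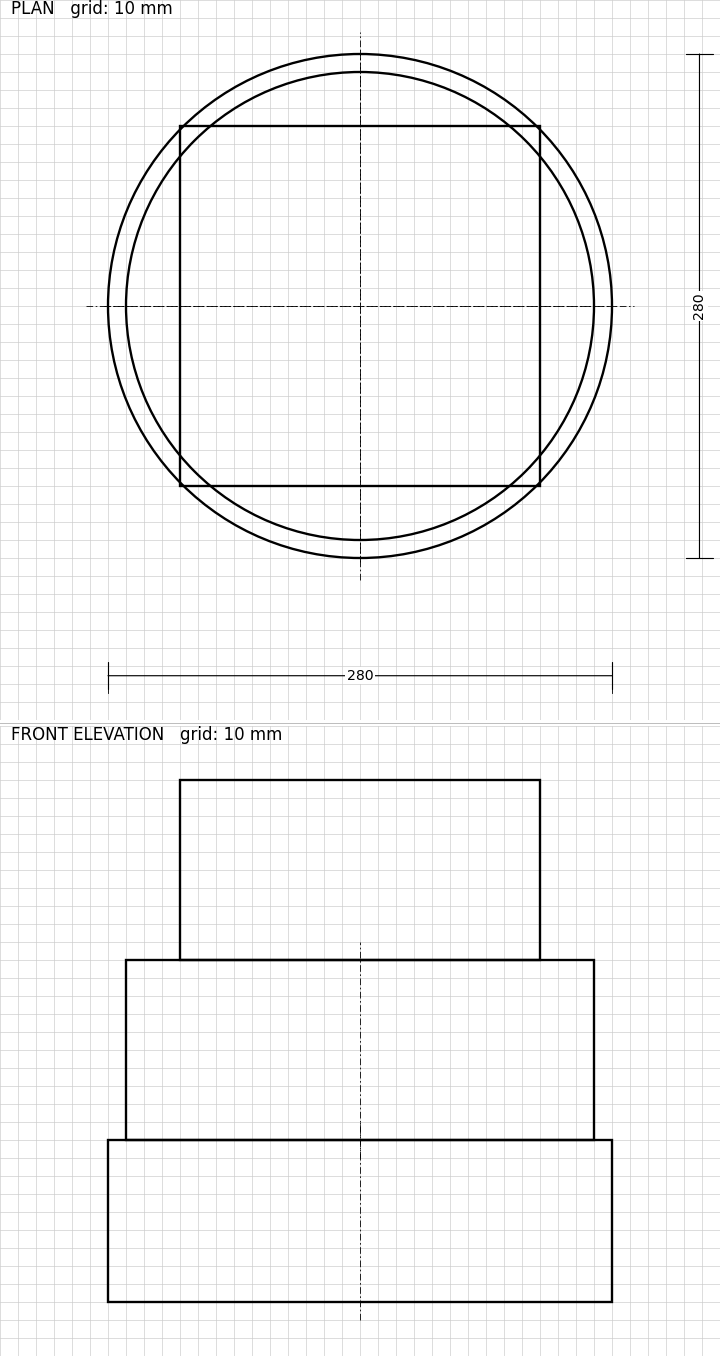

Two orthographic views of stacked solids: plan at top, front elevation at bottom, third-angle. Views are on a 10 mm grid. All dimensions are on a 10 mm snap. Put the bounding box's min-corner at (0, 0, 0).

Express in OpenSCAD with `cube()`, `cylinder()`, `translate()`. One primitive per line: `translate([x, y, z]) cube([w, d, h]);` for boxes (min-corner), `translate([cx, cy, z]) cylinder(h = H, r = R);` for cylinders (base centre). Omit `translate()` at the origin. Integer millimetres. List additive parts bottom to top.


translate([140, 140, 0]) cylinder(h = 90, r = 140);
translate([140, 140, 90]) cylinder(h = 100, r = 130);
translate([40, 40, 190]) cube([200, 200, 100]);


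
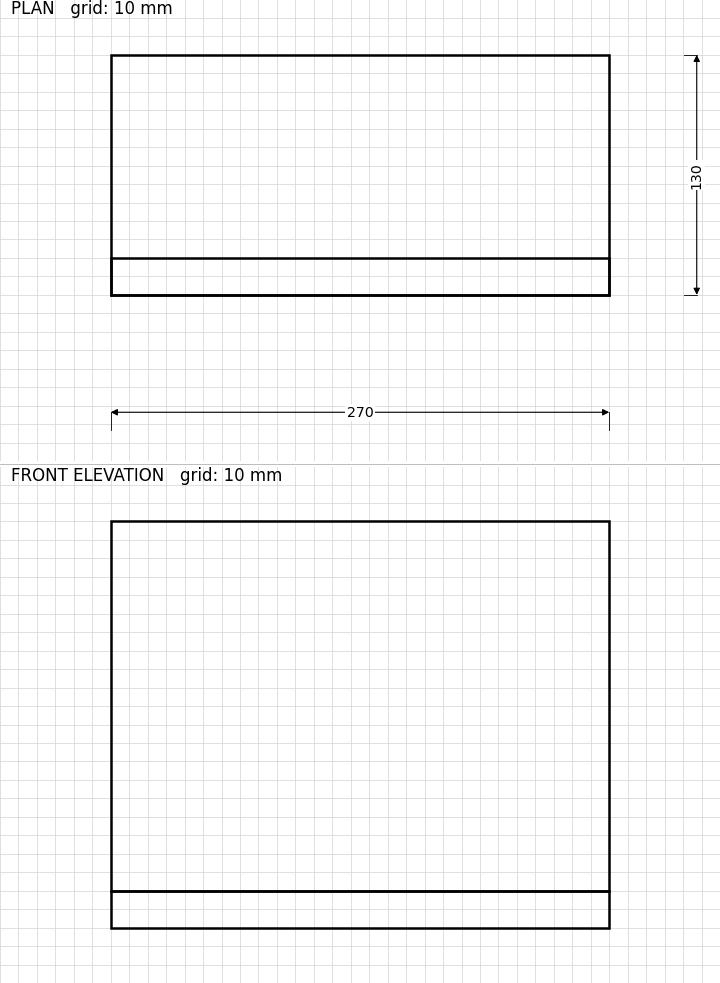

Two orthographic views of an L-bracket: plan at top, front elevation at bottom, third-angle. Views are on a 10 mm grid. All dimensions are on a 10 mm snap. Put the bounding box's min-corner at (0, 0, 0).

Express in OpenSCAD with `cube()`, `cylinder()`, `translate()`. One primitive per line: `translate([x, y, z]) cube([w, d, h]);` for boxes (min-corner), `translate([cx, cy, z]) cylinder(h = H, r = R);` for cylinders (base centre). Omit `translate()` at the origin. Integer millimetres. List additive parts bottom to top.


cube([270, 130, 20]);
translate([0, 0, 20]) cube([270, 20, 200]);


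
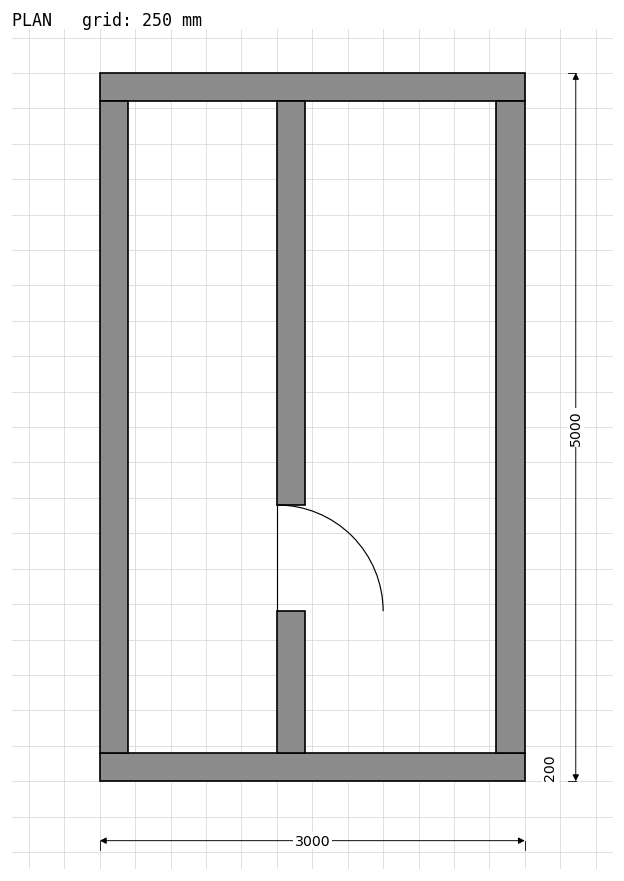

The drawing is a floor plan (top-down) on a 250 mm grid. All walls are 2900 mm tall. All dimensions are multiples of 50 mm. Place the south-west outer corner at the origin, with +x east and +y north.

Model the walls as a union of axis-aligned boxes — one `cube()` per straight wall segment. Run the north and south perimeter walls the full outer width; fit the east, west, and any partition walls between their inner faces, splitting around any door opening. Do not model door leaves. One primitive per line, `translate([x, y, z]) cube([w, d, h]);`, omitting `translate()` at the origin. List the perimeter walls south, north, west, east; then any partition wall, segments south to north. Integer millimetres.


cube([3000, 200, 2900]);
translate([0, 4800, 0]) cube([3000, 200, 2900]);
translate([0, 200, 0]) cube([200, 4600, 2900]);
translate([2800, 200, 0]) cube([200, 4600, 2900]);
translate([1250, 200, 0]) cube([200, 1000, 2900]);
translate([1250, 1950, 0]) cube([200, 2850, 2900]);


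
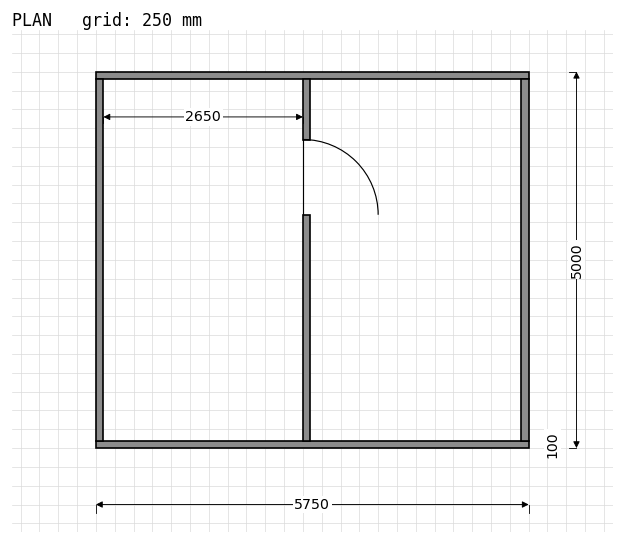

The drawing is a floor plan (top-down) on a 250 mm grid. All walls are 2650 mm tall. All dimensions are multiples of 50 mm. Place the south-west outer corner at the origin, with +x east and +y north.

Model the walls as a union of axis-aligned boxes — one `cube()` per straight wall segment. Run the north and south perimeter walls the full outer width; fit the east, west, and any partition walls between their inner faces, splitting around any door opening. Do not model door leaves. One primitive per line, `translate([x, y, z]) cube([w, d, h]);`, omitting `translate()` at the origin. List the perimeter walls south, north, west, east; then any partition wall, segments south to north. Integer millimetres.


cube([5750, 100, 2650]);
translate([0, 4900, 0]) cube([5750, 100, 2650]);
translate([0, 100, 0]) cube([100, 4800, 2650]);
translate([5650, 100, 0]) cube([100, 4800, 2650]);
translate([2750, 100, 0]) cube([100, 3000, 2650]);
translate([2750, 4100, 0]) cube([100, 800, 2650]);


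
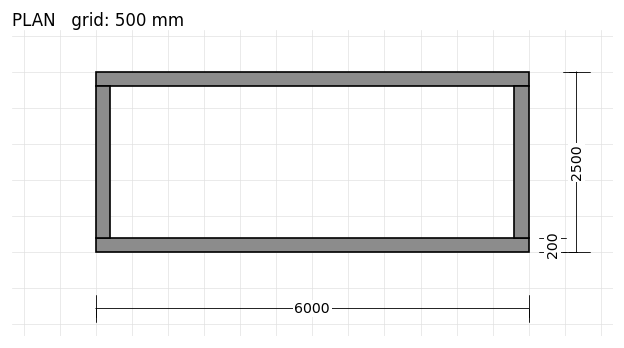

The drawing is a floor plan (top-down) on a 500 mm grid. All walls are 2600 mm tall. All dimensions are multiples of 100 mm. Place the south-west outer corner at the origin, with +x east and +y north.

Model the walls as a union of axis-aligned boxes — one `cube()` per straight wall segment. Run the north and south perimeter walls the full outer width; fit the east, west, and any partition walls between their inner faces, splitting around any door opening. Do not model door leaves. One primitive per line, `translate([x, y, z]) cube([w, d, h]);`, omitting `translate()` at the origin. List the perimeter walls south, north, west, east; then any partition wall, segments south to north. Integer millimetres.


cube([6000, 200, 2600]);
translate([0, 2300, 0]) cube([6000, 200, 2600]);
translate([0, 200, 0]) cube([200, 2100, 2600]);
translate([5800, 200, 0]) cube([200, 2100, 2600]);


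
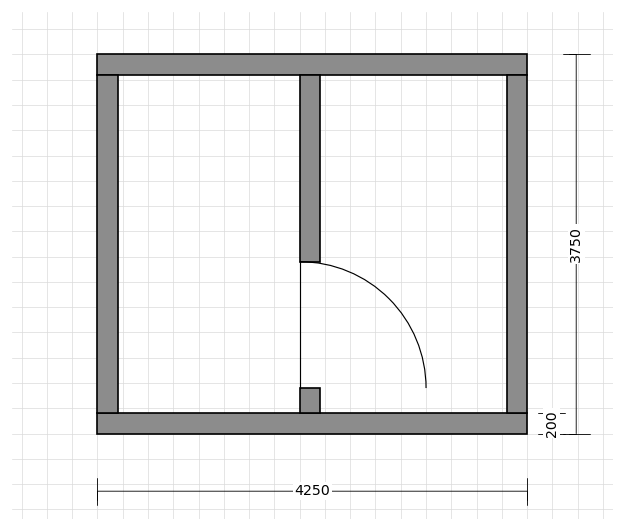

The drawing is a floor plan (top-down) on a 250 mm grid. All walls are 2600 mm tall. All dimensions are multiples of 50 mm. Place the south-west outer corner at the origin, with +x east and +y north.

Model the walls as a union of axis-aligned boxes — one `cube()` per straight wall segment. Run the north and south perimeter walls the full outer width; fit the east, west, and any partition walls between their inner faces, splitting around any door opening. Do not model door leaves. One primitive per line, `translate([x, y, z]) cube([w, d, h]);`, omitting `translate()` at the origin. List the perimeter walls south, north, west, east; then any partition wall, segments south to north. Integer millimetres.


cube([4250, 200, 2600]);
translate([0, 3550, 0]) cube([4250, 200, 2600]);
translate([0, 200, 0]) cube([200, 3350, 2600]);
translate([4050, 200, 0]) cube([200, 3350, 2600]);
translate([2000, 200, 0]) cube([200, 250, 2600]);
translate([2000, 1700, 0]) cube([200, 1850, 2600]);
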